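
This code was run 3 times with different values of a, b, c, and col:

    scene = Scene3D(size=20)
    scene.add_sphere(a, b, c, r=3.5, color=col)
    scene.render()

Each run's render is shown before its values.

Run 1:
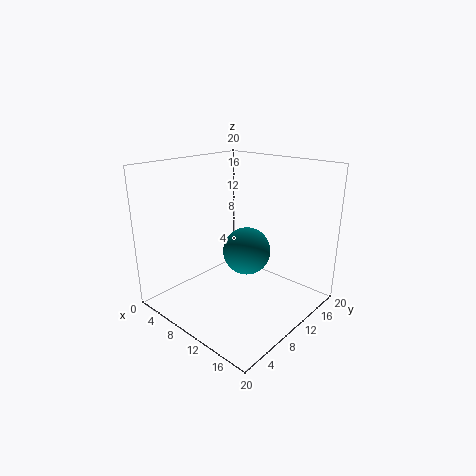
a = 9.5
b = 12.5
c = 7
col = 'teal'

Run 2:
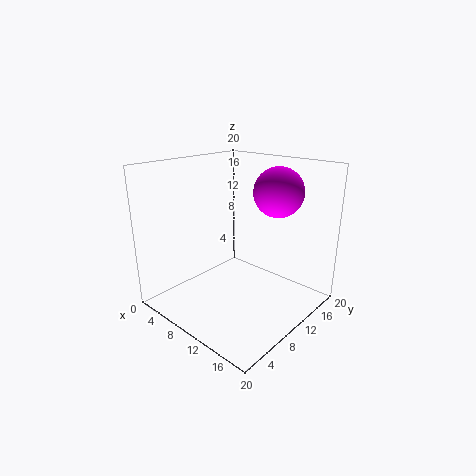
a = 13
b = 15
c = 16
col = 'magenta'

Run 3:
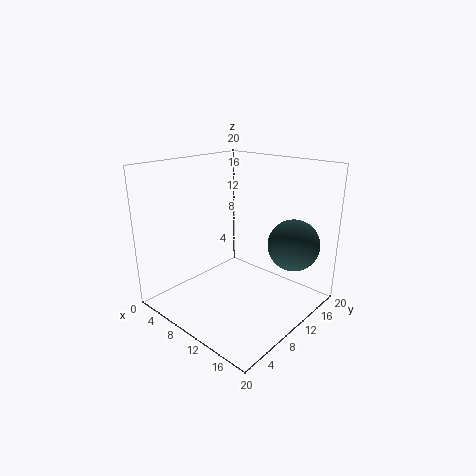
a = 16.5
b = 14
c = 9.5
col = 'darkslategray'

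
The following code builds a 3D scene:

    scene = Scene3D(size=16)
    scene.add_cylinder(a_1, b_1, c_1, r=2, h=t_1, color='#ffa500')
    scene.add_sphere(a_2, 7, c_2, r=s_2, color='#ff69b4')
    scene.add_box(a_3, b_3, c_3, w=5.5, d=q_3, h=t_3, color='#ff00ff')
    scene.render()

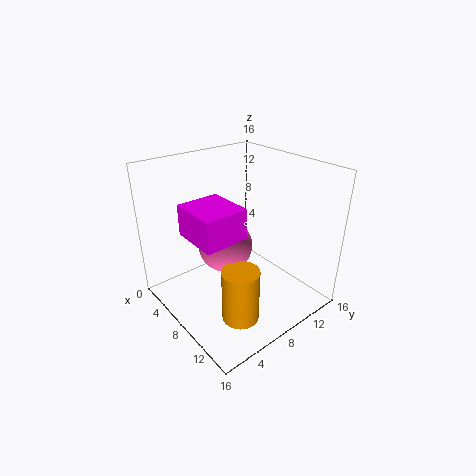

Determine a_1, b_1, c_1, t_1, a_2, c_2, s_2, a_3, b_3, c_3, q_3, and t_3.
a_1 = 11.5, b_1 = 5.5, c_1 = 0.5, t_1 = 6, a_2 = 7, c_2 = 7, s_2 = 3, a_3 = 4, b_3 = 3, c_3 = 8.5, q_3 = 5, t_3 = 3.5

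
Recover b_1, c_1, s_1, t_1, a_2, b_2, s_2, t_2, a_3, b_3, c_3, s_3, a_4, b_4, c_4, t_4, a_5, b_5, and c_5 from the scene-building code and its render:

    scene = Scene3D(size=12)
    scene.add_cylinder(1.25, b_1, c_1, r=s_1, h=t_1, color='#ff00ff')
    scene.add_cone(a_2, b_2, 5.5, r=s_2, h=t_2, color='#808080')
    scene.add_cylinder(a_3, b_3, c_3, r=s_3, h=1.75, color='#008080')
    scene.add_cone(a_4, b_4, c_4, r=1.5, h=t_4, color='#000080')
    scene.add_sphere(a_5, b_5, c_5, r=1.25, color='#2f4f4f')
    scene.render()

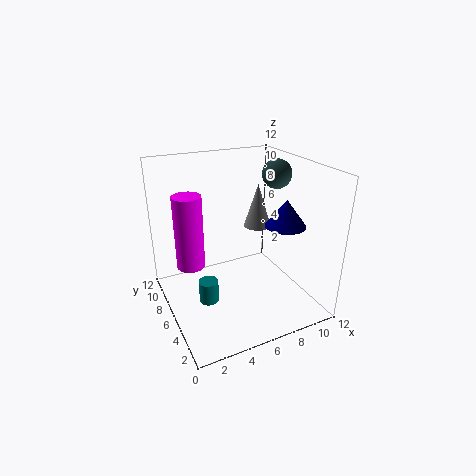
b_1 = 4; c_1 = 5.75; s_1 = 1; t_1 = 5.25; a_2 = 9.25; b_2 = 8.5; s_2 = 1.25; t_2 = 4; a_3 = 2.5; b_3 = 4; c_3 = 2.25; s_3 = 0.75; a_4 = 8; b_4 = 2.25; c_4 = 8.25; t_4 = 2; a_5 = 10; b_5 = 6.75; c_5 = 10.75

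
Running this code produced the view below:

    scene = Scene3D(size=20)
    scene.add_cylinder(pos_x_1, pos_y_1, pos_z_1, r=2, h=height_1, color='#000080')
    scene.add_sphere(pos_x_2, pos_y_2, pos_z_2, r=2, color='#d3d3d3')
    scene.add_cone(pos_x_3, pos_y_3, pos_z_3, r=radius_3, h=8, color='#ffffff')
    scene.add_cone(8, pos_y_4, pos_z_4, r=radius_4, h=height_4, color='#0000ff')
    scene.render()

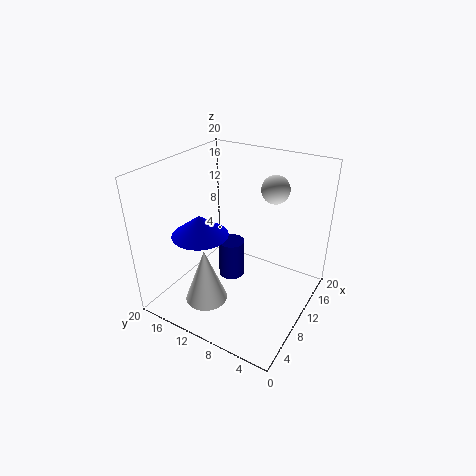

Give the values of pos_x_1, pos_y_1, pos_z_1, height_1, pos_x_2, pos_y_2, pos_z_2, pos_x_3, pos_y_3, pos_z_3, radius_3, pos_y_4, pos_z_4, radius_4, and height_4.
pos_x_1 = 13, pos_y_1 = 13, pos_z_1 = 1, height_1 = 6, pos_x_2 = 15, pos_y_2 = 7, pos_z_2 = 16, pos_x_3 = 6, pos_y_3 = 13, pos_z_3 = 1, radius_3 = 3, pos_y_4 = 15, pos_z_4 = 10, radius_4 = 4, height_4 = 3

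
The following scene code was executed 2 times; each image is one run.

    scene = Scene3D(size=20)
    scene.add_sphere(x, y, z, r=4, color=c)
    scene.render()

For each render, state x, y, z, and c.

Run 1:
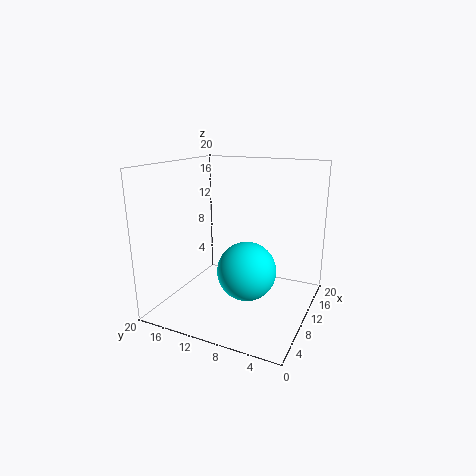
x = 8.5, y = 8, z = 6, c = 'cyan'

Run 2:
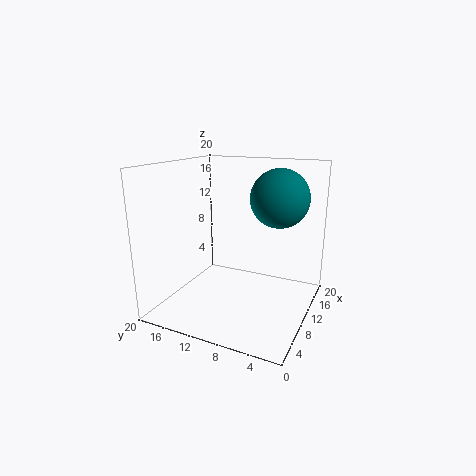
x = 12.5, y = 5, z = 15.5, c = 'teal'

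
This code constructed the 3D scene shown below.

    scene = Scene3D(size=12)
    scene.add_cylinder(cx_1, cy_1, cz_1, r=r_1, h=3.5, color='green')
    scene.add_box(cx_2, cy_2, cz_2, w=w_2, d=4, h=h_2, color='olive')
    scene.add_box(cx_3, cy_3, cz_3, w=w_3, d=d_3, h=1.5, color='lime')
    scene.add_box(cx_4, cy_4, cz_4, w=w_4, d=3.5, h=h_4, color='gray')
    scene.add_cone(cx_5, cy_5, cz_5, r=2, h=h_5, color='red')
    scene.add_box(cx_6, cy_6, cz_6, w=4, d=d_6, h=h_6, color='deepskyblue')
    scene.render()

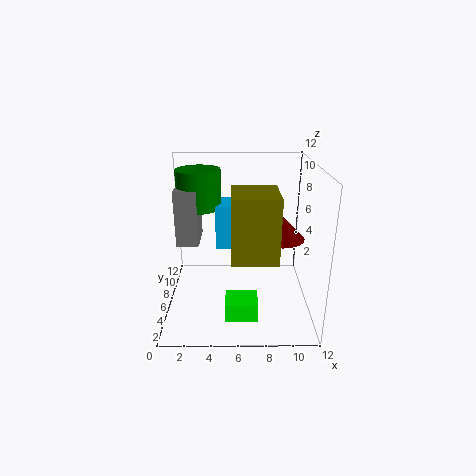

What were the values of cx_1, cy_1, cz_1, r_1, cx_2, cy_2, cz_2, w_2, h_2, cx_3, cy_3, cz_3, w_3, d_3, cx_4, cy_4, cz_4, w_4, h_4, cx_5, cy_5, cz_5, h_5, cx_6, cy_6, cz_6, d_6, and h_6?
cx_1 = 2.5
cy_1 = 9.5
cz_1 = 7.5
r_1 = 2
cx_2 = 5.5
cy_2 = 2
cz_2 = 5.5
w_2 = 3.5
h_2 = 5
cx_3 = 5
cy_3 = 1.5
cz_3 = 1
w_3 = 2.5
d_3 = 2
cx_4 = 0.5
cy_4 = 7.5
cz_4 = 4.5
w_4 = 2
h_4 = 5
cx_5 = 9.5
cy_5 = 6
cz_5 = 6
h_5 = 2
cx_6 = 4
cy_6 = 8
cz_6 = 4
d_6 = 3
h_6 = 4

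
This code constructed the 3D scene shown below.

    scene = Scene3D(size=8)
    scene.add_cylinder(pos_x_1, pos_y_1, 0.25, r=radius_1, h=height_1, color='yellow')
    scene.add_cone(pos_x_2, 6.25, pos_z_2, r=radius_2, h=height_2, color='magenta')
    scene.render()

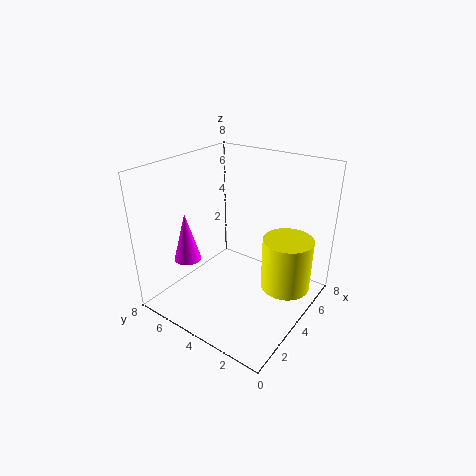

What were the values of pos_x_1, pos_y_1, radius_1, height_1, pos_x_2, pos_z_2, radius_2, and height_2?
pos_x_1 = 6.25; pos_y_1 = 2; radius_1 = 1.5; height_1 = 3.25; pos_x_2 = 2.25; pos_z_2 = 2.75; radius_2 = 0.75; height_2 = 2.75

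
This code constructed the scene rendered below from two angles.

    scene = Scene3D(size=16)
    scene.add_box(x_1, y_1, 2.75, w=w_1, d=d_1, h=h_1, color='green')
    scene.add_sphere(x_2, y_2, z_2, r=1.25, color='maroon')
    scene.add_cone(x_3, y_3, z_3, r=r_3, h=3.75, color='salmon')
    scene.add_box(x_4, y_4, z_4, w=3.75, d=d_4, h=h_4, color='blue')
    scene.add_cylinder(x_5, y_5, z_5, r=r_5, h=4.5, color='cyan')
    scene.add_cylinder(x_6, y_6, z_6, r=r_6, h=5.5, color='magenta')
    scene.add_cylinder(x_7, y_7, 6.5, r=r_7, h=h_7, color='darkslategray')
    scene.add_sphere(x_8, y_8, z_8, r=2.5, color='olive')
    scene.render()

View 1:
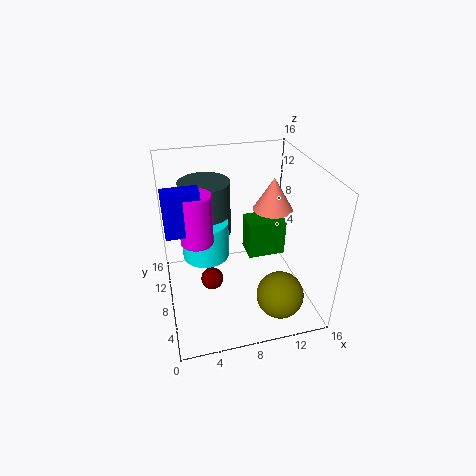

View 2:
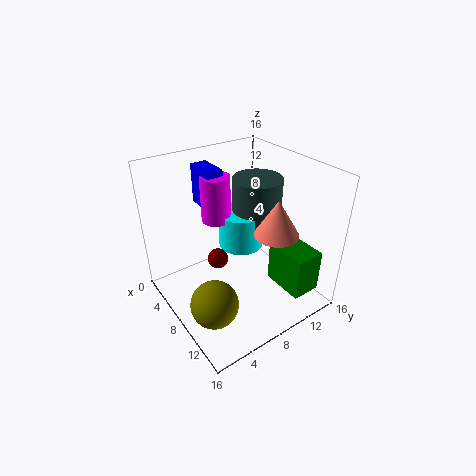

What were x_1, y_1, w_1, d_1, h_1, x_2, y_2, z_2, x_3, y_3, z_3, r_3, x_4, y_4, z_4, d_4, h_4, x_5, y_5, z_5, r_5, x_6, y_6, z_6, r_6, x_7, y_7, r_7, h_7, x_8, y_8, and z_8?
x_1 = 10.25; y_1 = 10.75; w_1 = 4.75; d_1 = 3.25; h_1 = 4.75; x_2 = 4.75; y_2 = 7.25; z_2 = 3.5; x_3 = 12.5; y_3 = 9.5; z_3 = 10.25; r_3 = 2.25; x_4 = 0.25; y_4 = 6.75; z_4 = 9.75; d_4 = 2; h_4 = 4.75; x_5 = 4.75; y_5 = 10.75; z_5 = 4.5; r_5 = 2.75; x_6 = 3.5; y_6 = 8; z_6 = 8.25; r_6 = 1.75; x_7 = 5.25; y_7 = 12.75; r_7 = 3; h_7 = 6.5; x_8 = 11.25; y_8 = 2.75; z_8 = 3.5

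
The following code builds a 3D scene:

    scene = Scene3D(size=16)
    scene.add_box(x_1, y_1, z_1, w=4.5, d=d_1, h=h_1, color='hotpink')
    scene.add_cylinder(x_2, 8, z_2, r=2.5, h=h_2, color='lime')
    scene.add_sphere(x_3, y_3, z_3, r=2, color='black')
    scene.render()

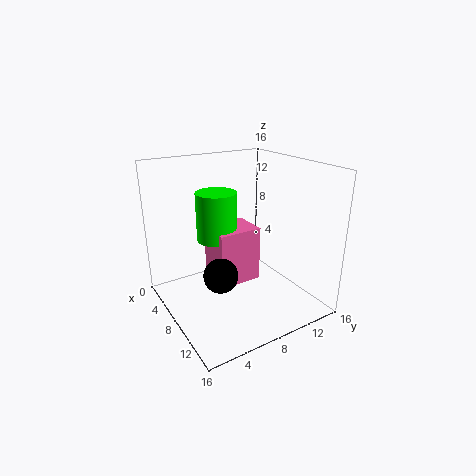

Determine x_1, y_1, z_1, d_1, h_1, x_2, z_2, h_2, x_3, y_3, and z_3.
x_1 = 1.5
y_1 = 7
z_1 = 0.5
d_1 = 5.5
h_1 = 7
x_2 = 3
z_2 = 6
h_2 = 6
x_3 = 7.5
y_3 = 6
z_3 = 3.5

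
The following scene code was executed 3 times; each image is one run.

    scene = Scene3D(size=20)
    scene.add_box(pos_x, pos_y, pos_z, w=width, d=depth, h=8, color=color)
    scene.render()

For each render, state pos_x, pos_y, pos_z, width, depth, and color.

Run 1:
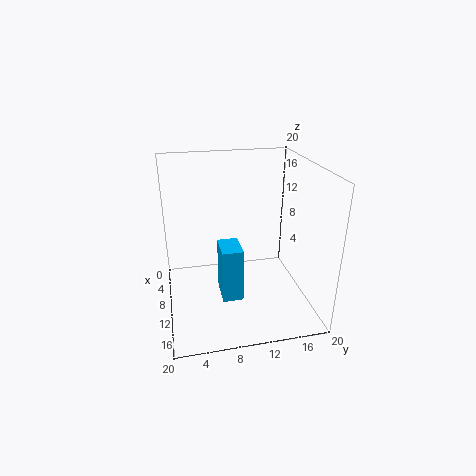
pos_x = 7
pos_y = 7.5
pos_z = 0.5
width = 4.5
depth = 3
color = 'deepskyblue'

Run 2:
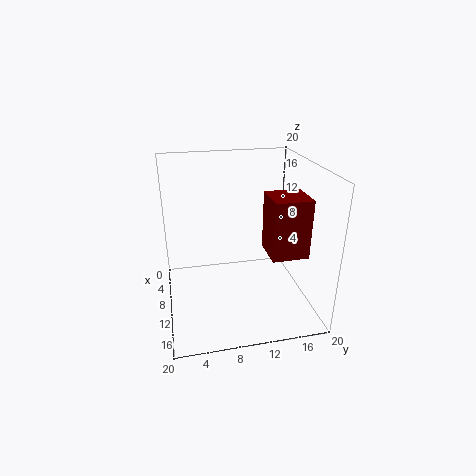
pos_x = 10
pos_y = 13.5
pos_z = 8.5
width = 5
depth = 5
color = 'maroon'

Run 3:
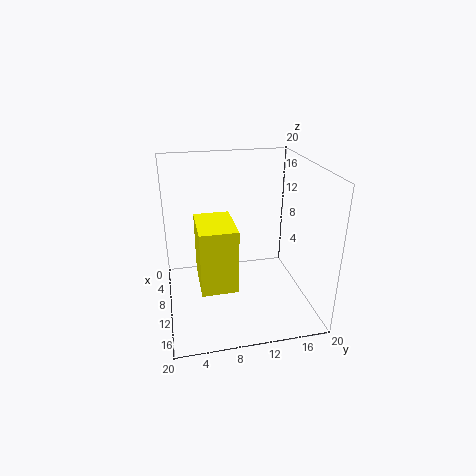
pos_x = 11
pos_y = 4
pos_z = 6.5
width = 6.5
depth = 4.5
color = 'yellow'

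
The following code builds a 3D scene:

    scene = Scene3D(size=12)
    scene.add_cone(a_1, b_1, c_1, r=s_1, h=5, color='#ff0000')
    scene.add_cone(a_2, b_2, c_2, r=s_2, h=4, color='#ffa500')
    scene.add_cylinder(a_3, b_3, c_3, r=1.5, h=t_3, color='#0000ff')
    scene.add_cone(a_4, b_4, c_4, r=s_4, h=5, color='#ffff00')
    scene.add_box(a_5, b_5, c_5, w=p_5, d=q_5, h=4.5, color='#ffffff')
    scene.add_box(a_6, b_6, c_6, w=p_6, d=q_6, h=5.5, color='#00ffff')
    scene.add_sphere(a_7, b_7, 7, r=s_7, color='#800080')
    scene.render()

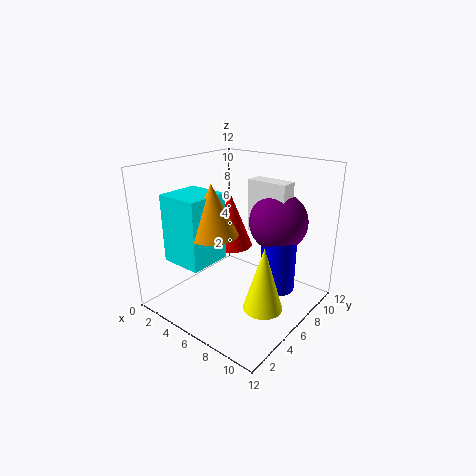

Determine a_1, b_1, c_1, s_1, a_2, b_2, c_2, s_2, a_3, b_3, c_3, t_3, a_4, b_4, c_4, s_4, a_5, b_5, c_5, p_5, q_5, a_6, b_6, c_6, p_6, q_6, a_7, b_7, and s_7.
a_1 = 3.5
b_1 = 8
c_1 = 4
s_1 = 2
a_2 = 5.5
b_2 = 3.5
c_2 = 7
s_2 = 2
a_3 = 8.5
b_3 = 8.5
c_3 = 1
t_3 = 5
a_4 = 10
b_4 = 4
c_4 = 2
s_4 = 1.5
a_5 = 5.5
b_5 = 8
c_5 = 6
p_5 = 3.5
q_5 = 1.5
a_6 = 2
b_6 = 1.5
c_6 = 4.5
p_6 = 3.5
q_6 = 3.5
a_7 = 8
b_7 = 9
s_7 = 2.5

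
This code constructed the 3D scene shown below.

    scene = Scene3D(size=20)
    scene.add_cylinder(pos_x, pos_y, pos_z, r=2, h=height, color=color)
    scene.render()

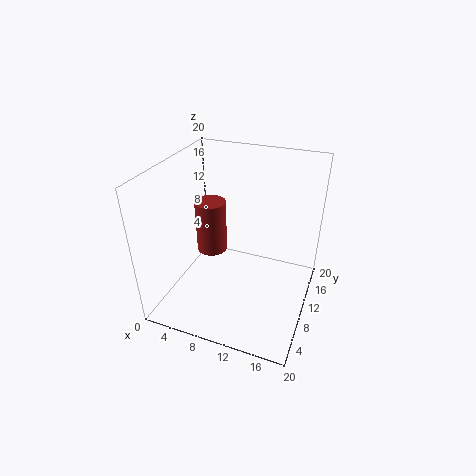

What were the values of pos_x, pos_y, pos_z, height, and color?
pos_x = 7, pos_y = 8, pos_z = 9, height = 7, color = 'brown'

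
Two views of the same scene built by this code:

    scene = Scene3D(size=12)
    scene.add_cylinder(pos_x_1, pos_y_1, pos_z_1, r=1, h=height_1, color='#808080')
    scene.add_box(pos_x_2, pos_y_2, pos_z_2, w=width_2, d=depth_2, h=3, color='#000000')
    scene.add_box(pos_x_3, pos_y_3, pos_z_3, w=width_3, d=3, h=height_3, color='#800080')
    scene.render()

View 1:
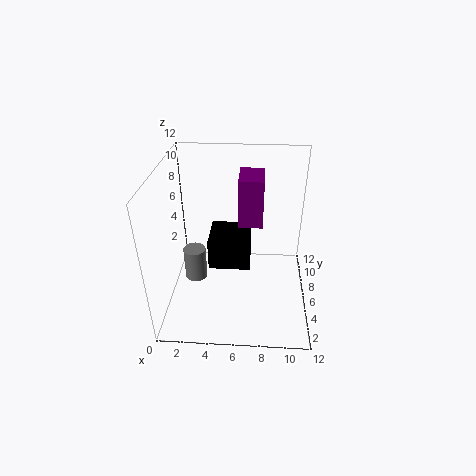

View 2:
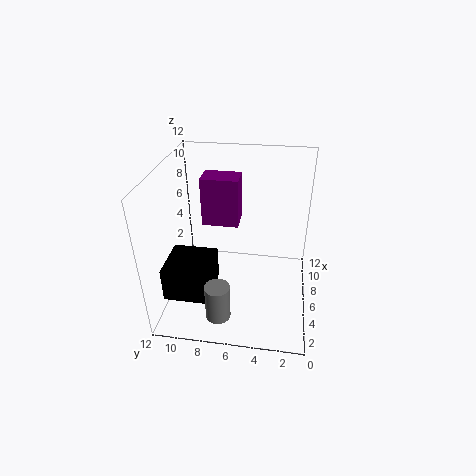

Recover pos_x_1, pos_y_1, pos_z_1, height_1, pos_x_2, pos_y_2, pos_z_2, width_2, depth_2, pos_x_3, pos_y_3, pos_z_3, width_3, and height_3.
pos_x_1 = 2
pos_y_1 = 7
pos_z_1 = 1
height_1 = 3
pos_x_2 = 3
pos_y_2 = 8
pos_z_2 = 1
width_2 = 4
depth_2 = 4
pos_x_3 = 6
pos_y_3 = 6
pos_z_3 = 7
width_3 = 2
height_3 = 4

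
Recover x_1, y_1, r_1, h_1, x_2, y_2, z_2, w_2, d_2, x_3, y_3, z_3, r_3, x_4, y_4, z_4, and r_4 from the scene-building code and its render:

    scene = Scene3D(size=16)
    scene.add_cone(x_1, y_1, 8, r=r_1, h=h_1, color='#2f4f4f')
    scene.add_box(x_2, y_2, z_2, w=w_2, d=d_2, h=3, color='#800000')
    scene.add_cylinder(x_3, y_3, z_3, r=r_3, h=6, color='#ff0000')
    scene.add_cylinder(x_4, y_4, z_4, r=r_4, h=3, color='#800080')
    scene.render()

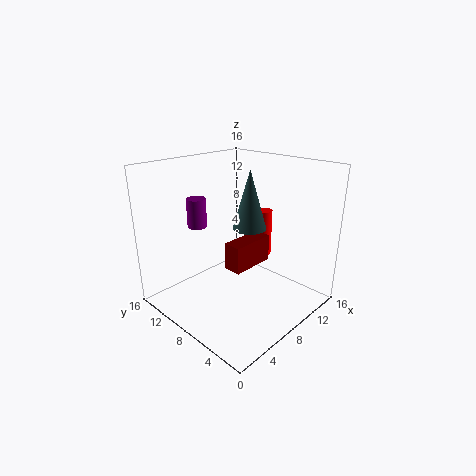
x_1 = 11
y_1 = 9
r_1 = 2
h_1 = 7
x_2 = 6
y_2 = 6
z_2 = 5
w_2 = 5
d_2 = 2
x_3 = 15
y_3 = 10
z_3 = 3
r_3 = 1
x_4 = 4
y_4 = 10
z_4 = 10
r_4 = 1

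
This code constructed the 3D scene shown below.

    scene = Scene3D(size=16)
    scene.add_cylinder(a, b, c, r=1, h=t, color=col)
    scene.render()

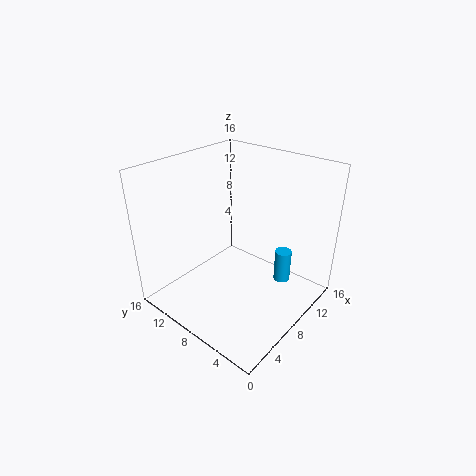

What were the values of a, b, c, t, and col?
a = 13, b = 5, c = 1, t = 4, col = 'deepskyblue'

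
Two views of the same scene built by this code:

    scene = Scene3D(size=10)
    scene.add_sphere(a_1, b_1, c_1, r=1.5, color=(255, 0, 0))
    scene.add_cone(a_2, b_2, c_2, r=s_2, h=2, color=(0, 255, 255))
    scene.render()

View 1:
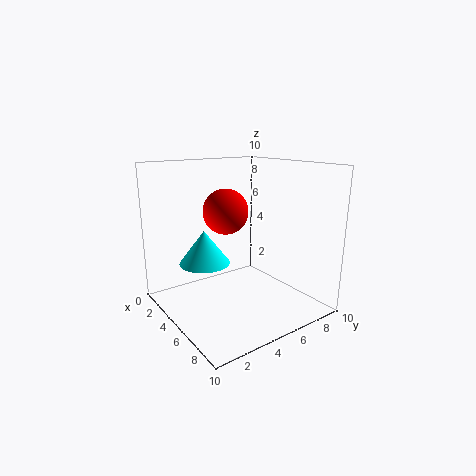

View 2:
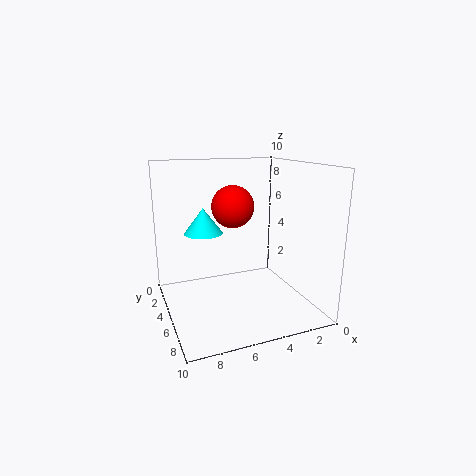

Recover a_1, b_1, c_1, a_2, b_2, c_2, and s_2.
a_1 = 5, b_1 = 4, c_1 = 7, a_2 = 6.5, b_2 = 1.5, c_2 = 4.5, s_2 = 1.5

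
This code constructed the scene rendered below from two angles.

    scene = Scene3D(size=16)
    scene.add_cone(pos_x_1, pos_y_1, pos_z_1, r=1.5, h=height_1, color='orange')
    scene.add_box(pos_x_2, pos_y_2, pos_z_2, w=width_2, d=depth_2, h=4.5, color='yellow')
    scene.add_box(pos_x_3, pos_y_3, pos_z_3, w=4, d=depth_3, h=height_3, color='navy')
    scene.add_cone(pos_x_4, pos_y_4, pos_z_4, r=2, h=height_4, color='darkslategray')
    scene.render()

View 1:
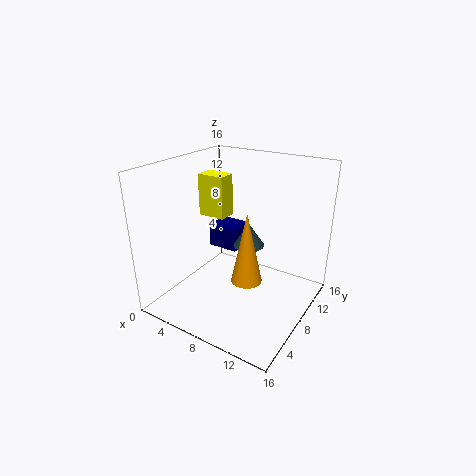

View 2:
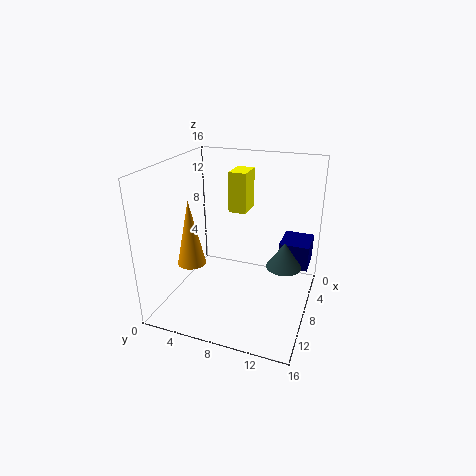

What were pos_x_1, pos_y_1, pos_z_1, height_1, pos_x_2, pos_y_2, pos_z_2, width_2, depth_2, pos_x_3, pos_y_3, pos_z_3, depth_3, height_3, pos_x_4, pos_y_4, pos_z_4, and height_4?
pos_x_1 = 11.5, pos_y_1 = 4, pos_z_1 = 6, height_1 = 7, pos_x_2 = 4, pos_y_2 = 6.5, pos_z_2 = 10.5, width_2 = 3, depth_2 = 2, pos_x_3 = 1, pos_y_3 = 12, pos_z_3 = 3.5, depth_3 = 3.5, height_3 = 3, pos_x_4 = 6.5, pos_y_4 = 13, pos_z_4 = 4.5, height_4 = 3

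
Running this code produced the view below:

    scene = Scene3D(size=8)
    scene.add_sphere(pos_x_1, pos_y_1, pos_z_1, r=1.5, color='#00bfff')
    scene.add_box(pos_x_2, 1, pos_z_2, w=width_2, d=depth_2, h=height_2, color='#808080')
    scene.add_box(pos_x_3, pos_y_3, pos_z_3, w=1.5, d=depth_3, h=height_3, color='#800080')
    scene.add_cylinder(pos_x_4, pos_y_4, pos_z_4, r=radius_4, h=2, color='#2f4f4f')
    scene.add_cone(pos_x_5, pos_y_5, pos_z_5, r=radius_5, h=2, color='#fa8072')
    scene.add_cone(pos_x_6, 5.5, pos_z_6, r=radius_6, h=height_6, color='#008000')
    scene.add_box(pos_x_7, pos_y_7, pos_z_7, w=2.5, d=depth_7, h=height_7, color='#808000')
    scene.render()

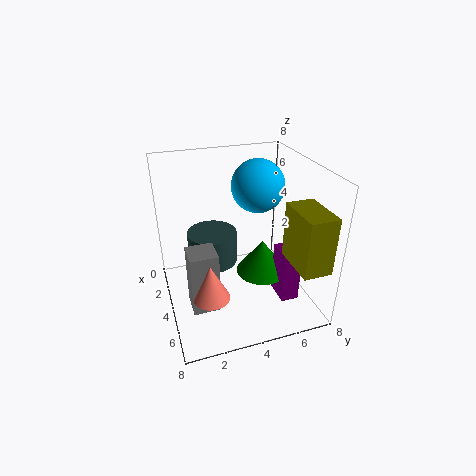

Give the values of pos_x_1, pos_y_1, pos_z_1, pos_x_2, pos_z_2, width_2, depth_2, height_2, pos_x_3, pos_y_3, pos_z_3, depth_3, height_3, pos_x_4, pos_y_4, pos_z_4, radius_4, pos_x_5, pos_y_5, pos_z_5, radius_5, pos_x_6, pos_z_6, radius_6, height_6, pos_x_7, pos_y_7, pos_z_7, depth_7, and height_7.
pos_x_1 = 3, pos_y_1 = 5.5, pos_z_1 = 6.5, pos_x_2 = 4, pos_z_2 = 0.5, width_2 = 1.5, depth_2 = 1.5, height_2 = 3.5, pos_x_3 = 4.5, pos_y_3 = 6, pos_z_3 = 0.5, depth_3 = 1, height_3 = 3, pos_x_4 = 2, pos_y_4 = 3, pos_z_4 = 1.5, radius_4 = 1.5, pos_x_5 = 5.5, pos_y_5 = 2, pos_z_5 = 1.5, radius_5 = 1, pos_x_6 = 4, pos_z_6 = 1.5, radius_6 = 1.5, height_6 = 2, pos_x_7 = 5.5, pos_y_7 = 6, pos_z_7 = 3.5, depth_7 = 1.5, height_7 = 3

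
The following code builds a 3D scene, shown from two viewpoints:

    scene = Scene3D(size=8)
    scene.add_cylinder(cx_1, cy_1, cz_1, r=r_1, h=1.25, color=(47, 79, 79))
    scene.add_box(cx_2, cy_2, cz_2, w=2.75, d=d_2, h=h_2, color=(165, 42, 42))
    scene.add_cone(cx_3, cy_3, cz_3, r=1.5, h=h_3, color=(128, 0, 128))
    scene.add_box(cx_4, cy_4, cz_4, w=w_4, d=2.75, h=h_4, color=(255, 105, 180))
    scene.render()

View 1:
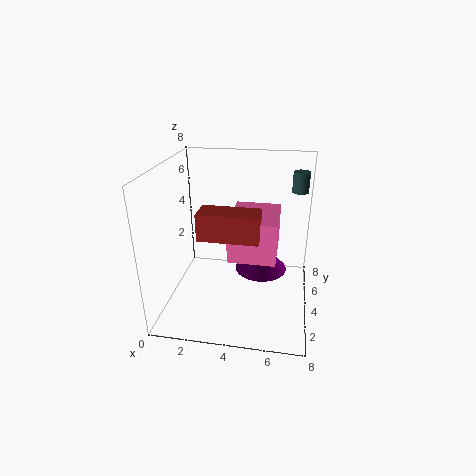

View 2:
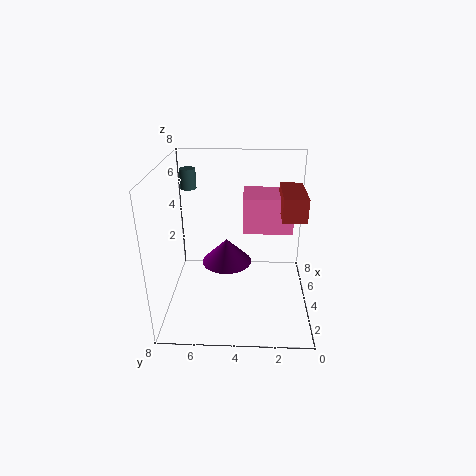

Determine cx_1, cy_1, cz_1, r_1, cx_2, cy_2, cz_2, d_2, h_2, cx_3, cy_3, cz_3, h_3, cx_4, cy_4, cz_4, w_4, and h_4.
cx_1 = 7.25
cy_1 = 7.25
cz_1 = 5.75
r_1 = 0.5
cx_2 = 2.75
cy_2 = 0.5
cz_2 = 5.5
d_2 = 1.25
h_2 = 1.25
cx_3 = 5.25
cy_3 = 4.75
cz_3 = 1.75
h_3 = 1.5
cx_4 = 4
cy_4 = 1
cz_4 = 4.25
w_4 = 2.25
h_4 = 2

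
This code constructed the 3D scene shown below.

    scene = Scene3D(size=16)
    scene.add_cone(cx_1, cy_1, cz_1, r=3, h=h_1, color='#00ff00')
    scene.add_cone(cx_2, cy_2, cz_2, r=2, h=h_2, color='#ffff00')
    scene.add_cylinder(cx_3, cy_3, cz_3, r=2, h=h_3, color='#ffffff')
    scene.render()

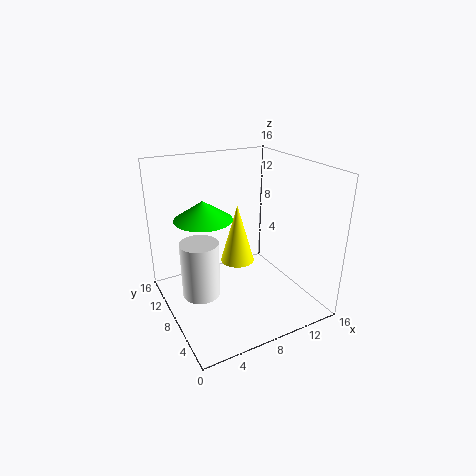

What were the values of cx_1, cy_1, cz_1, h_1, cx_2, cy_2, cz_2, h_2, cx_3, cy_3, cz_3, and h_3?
cx_1 = 4; cy_1 = 8; cz_1 = 11; h_1 = 2; cx_2 = 9; cy_2 = 10; cz_2 = 4; h_2 = 7; cx_3 = 3; cy_3 = 7; cz_3 = 3; h_3 = 6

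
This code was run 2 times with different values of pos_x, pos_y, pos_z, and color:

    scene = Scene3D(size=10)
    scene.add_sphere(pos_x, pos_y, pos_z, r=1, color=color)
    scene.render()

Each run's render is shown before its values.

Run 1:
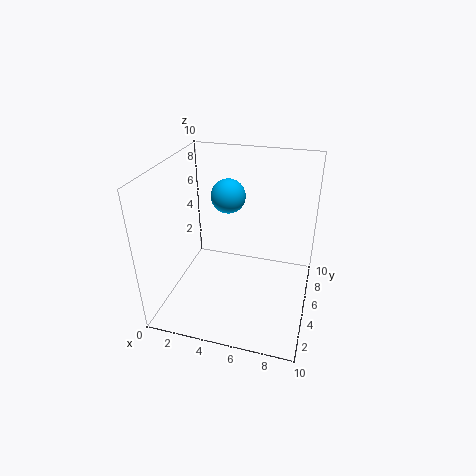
pos_x = 5; pos_y = 3; pos_z = 9; color = 'deepskyblue'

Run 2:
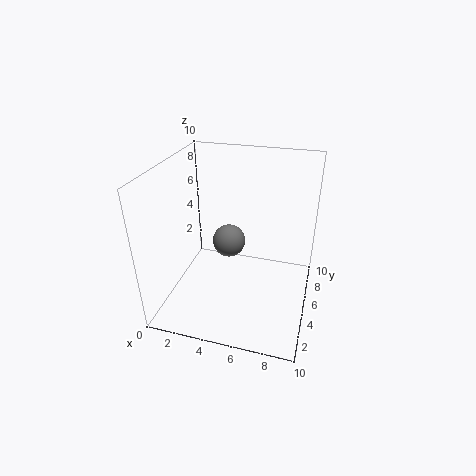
pos_x = 5; pos_y = 3; pos_z = 6; color = 'gray'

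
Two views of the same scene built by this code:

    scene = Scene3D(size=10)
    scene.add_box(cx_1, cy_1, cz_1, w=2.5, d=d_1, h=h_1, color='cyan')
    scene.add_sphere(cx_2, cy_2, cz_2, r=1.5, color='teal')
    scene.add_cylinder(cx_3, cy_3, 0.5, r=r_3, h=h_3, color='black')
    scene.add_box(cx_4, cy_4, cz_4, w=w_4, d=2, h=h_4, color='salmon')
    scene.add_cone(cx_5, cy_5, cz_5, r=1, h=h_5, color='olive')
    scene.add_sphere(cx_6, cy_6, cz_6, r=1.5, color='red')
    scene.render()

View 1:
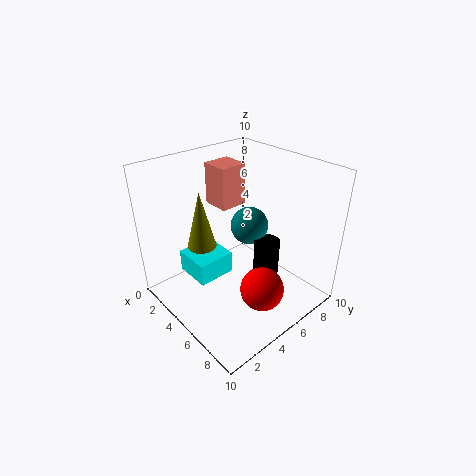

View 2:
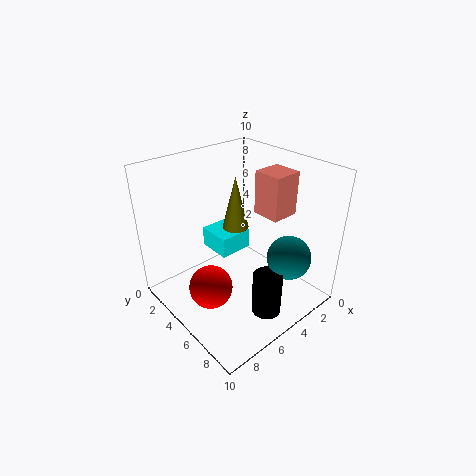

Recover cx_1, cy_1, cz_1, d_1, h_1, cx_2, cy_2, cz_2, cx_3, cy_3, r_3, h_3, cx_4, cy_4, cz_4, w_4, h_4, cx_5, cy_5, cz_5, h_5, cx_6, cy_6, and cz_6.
cx_1 = 3, cy_1 = 1.5, cz_1 = 3, d_1 = 2.5, h_1 = 1.5, cx_2 = 3, cy_2 = 8, cz_2 = 4, cx_3 = 5, cy_3 = 8, r_3 = 1, h_3 = 3, cx_4 = 1.5, cy_4 = 5, cz_4 = 6.5, w_4 = 2, h_4 = 3, cx_5 = 3.5, cy_5 = 3, cz_5 = 4.5, h_5 = 4, cx_6 = 7.5, cy_6 = 5, cz_6 = 2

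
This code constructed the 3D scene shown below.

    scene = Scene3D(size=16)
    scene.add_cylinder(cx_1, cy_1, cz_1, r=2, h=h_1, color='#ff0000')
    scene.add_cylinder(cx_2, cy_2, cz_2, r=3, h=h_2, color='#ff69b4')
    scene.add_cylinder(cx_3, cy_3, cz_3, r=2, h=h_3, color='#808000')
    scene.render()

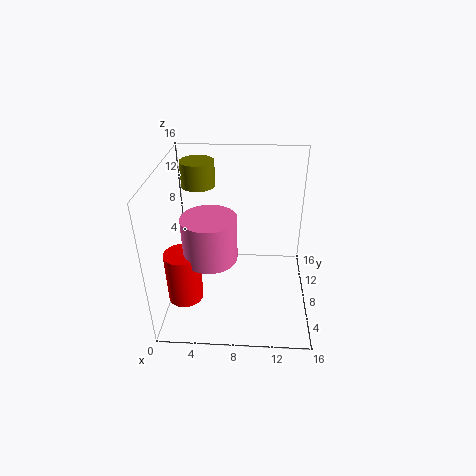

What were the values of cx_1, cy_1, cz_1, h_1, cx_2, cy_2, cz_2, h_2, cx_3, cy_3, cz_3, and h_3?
cx_1 = 2, cy_1 = 6, cz_1 = 1, h_1 = 6, cx_2 = 5, cy_2 = 7, cz_2 = 6, h_2 = 5, cx_3 = 3, cy_3 = 13, cz_3 = 12, h_3 = 3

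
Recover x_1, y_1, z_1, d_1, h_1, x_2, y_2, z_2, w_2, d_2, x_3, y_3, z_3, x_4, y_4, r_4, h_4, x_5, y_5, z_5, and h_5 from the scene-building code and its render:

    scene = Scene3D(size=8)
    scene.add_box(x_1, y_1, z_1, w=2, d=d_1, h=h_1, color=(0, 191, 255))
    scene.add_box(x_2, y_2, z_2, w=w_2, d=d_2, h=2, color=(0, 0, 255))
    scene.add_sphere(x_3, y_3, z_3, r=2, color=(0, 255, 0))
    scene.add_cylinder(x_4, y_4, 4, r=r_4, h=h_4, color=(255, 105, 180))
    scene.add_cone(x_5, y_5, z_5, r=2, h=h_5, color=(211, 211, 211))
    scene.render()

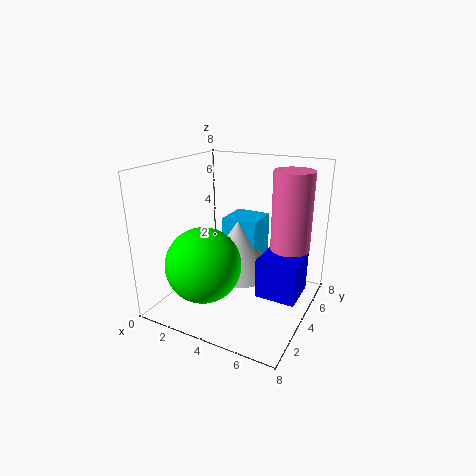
x_1 = 3, y_1 = 4, z_1 = 2, d_1 = 2, h_1 = 3, x_2 = 6, y_2 = 2, z_2 = 2, w_2 = 2, d_2 = 2, x_3 = 3, y_3 = 2, z_3 = 3, x_4 = 7, y_4 = 4, r_4 = 1, h_4 = 4, x_5 = 4, y_5 = 4, z_5 = 2, h_5 = 3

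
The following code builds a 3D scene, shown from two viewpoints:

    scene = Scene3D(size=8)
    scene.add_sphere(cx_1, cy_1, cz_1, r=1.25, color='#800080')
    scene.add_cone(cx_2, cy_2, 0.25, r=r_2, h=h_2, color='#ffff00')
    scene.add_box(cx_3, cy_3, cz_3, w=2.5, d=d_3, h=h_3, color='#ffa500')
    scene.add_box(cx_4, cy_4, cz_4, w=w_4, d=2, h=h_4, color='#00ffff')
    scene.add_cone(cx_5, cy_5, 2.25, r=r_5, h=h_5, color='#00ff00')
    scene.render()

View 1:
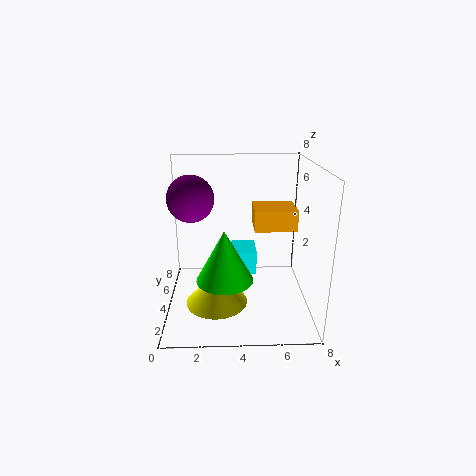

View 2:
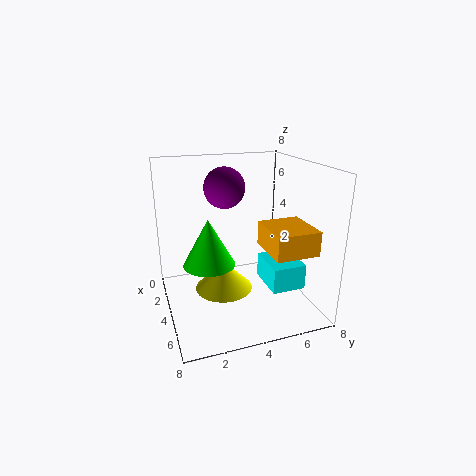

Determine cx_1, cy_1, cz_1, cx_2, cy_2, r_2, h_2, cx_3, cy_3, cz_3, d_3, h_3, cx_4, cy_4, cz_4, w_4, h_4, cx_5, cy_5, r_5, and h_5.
cx_1 = 1.5, cy_1 = 4, cz_1 = 6.25, cx_2 = 2.75, cy_2 = 3.5, r_2 = 1.75, h_2 = 1.75, cx_3 = 5, cy_3 = 4.75, cz_3 = 4, d_3 = 2.25, h_3 = 1.25, cx_4 = 2.75, cy_4 = 5.75, cz_4 = 0.75, w_4 = 2.5, h_4 = 1.5, cx_5 = 3.25, cy_5 = 2.5, r_5 = 1.5, h_5 = 2.75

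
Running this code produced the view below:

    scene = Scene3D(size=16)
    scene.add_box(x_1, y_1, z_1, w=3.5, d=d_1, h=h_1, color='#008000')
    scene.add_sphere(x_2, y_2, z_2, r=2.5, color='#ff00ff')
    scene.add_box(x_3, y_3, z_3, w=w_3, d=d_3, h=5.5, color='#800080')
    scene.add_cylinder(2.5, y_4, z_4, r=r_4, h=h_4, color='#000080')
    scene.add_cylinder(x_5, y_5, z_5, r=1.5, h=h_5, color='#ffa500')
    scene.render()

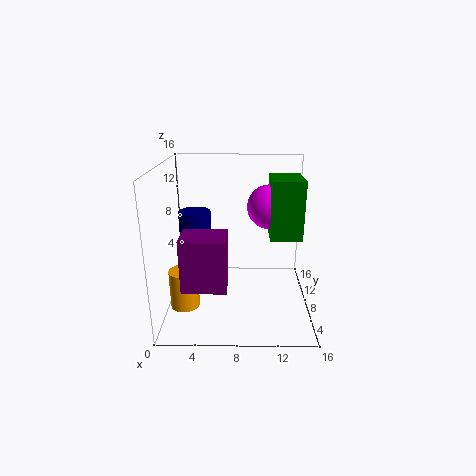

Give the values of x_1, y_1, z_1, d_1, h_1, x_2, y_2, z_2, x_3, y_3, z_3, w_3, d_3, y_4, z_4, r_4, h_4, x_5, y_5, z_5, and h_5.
x_1 = 11.5
y_1 = 7
z_1 = 8
d_1 = 4.5
h_1 = 6.5
x_2 = 11.5
y_2 = 10
z_2 = 11
x_3 = 2.5
y_3 = 2
z_3 = 4.5
w_3 = 4.5
d_3 = 3.5
y_4 = 13
z_4 = 2
r_4 = 2
h_4 = 7.5
x_5 = 2.5
y_5 = 4
z_5 = 2
h_5 = 4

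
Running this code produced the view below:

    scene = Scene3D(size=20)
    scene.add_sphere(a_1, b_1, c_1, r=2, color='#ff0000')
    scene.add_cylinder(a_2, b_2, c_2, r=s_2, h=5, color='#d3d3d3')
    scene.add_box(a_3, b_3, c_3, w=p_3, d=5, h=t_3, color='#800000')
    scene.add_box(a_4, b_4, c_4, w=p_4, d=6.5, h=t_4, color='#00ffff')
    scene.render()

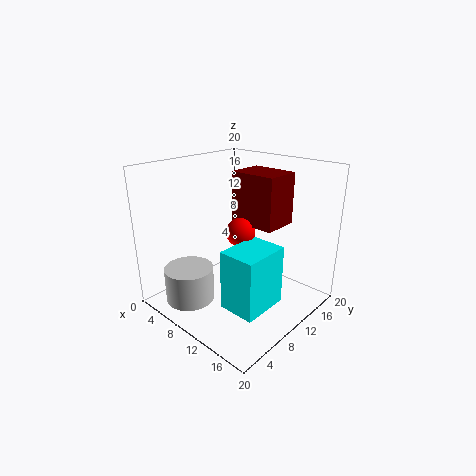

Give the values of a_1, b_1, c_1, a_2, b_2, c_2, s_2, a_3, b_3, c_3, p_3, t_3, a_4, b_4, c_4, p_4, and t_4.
a_1 = 10.5, b_1 = 10, c_1 = 11, a_2 = 5, b_2 = 5, c_2 = 0.5, s_2 = 3.5, a_3 = 8.5, b_3 = 10.5, c_3 = 12, p_3 = 6.5, t_3 = 7, a_4 = 12, b_4 = 4.5, c_4 = 2.5, p_4 = 5, t_4 = 8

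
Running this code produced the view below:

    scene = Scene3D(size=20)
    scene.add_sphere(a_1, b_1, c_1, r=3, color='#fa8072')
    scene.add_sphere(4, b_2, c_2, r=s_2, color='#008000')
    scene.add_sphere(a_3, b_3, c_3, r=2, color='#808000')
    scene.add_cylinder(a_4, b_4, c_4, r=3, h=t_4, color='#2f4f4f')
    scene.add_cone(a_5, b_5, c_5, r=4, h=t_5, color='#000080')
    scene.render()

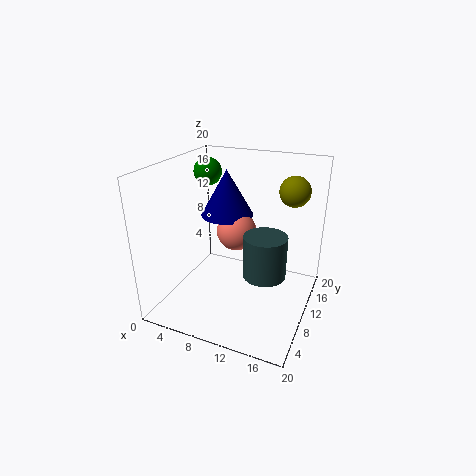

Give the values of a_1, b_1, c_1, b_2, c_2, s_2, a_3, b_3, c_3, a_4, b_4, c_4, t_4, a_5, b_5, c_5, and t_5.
a_1 = 8; b_1 = 14; c_1 = 9; b_2 = 13; c_2 = 18; s_2 = 2; a_3 = 17; b_3 = 12; c_3 = 17; a_4 = 14; b_4 = 10; c_4 = 5; t_4 = 6; a_5 = 6; b_5 = 15; c_5 = 11; t_5 = 7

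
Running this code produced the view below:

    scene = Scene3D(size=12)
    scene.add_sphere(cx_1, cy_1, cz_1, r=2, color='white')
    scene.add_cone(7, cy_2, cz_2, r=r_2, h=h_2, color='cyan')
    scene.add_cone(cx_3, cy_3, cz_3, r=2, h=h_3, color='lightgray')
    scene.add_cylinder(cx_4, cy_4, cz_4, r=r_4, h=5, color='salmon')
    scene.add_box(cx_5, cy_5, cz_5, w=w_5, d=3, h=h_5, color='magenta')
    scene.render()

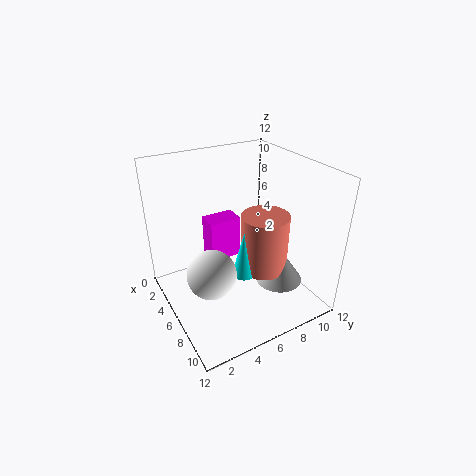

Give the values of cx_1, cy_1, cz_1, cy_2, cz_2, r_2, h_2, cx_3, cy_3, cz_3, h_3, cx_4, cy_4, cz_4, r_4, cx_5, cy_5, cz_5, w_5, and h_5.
cx_1 = 7
cy_1 = 3
cz_1 = 4
cy_2 = 6
cz_2 = 3
r_2 = 1
h_2 = 4
cx_3 = 8
cy_3 = 9
cz_3 = 2
h_3 = 3
cx_4 = 7
cy_4 = 8
cz_4 = 3
r_4 = 2
cx_5 = 1
cy_5 = 5
cz_5 = 2
w_5 = 2
h_5 = 4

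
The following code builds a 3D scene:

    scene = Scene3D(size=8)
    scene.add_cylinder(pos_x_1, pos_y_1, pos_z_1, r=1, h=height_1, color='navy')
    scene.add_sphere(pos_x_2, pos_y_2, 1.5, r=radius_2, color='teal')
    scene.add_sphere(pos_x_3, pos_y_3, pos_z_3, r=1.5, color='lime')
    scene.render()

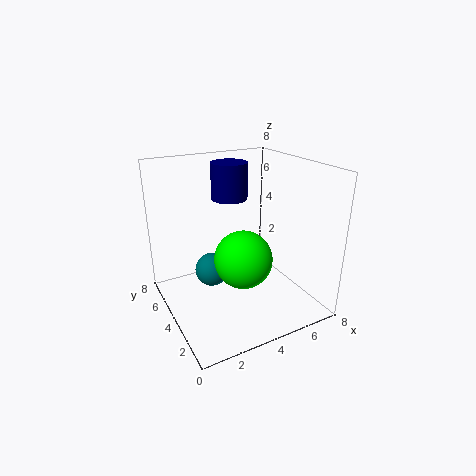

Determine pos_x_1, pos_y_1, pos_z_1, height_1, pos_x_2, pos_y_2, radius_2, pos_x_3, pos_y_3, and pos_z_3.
pos_x_1 = 4
pos_y_1 = 5
pos_z_1 = 6
height_1 = 2
pos_x_2 = 3
pos_y_2 = 5.5
radius_2 = 1
pos_x_3 = 3.5
pos_y_3 = 2.5
pos_z_3 = 3.5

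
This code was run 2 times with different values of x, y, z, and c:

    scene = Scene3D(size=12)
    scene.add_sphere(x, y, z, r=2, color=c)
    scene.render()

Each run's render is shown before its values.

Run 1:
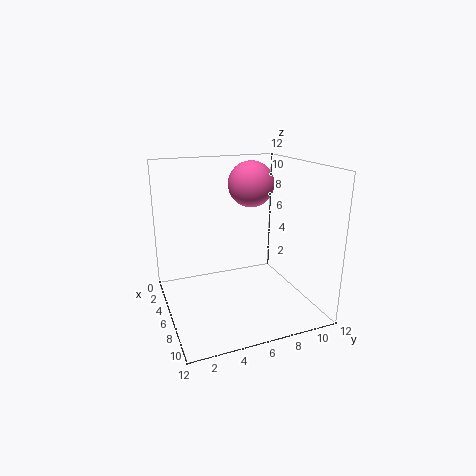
x = 4; y = 8; z = 10; c = 'hotpink'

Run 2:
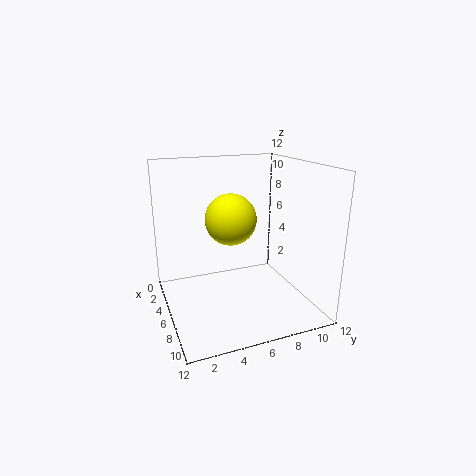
x = 7; y = 5; z = 8; c = 'yellow'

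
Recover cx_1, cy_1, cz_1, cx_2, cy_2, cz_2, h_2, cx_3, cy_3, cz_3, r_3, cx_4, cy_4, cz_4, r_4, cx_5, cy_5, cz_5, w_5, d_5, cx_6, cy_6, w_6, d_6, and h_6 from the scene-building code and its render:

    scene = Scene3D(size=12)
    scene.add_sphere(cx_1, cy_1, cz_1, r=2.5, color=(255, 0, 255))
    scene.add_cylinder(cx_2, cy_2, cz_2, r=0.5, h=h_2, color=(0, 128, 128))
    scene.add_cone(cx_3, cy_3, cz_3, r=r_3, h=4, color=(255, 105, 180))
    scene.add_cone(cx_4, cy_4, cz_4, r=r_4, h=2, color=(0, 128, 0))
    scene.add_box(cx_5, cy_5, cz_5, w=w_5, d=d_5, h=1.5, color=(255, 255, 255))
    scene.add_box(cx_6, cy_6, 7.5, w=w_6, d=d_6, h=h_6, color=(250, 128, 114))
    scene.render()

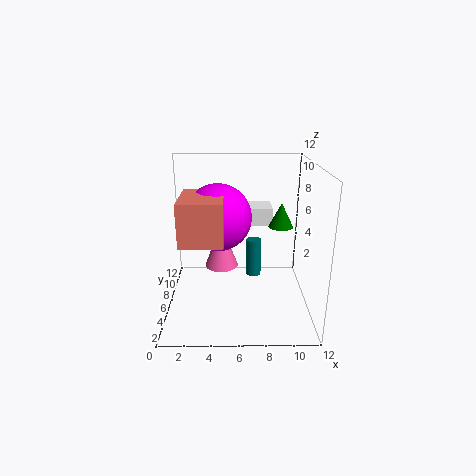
cx_1 = 4.5, cy_1 = 4, cz_1 = 8.5, cx_2 = 7, cy_2 = 1, cz_2 = 5.5, h_2 = 2.5, cx_3 = 4.5, cy_3 = 8, cz_3 = 2.5, r_3 = 1.5, cx_4 = 9.5, cy_4 = 6, cz_4 = 7, r_4 = 1, cx_5 = 5.5, cy_5 = 7.5, cz_5 = 6.5, w_5 = 3.5, d_5 = 2.5, cx_6 = 2, cy_6 = 0.5, w_6 = 3, d_6 = 4, h_6 = 3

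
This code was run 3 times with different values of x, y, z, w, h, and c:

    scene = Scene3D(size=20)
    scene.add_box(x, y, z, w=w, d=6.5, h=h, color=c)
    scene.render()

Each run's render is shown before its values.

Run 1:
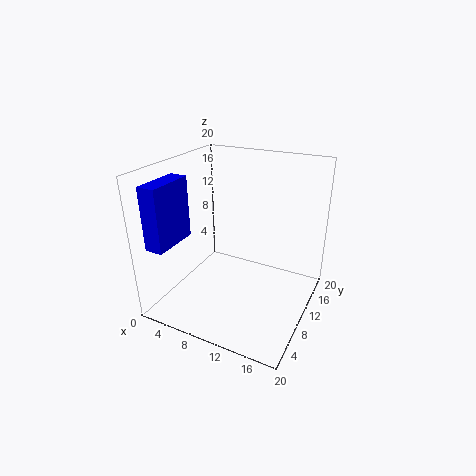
x = 1, y = 1.5, z = 10, w = 2.5, h = 8.5, c = 'blue'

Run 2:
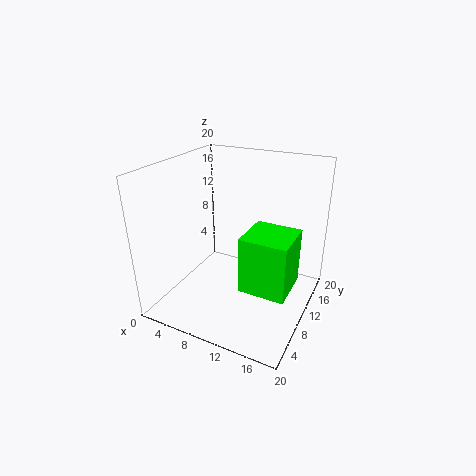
x = 11.5, y = 7, z = 3.5, w = 6.5, h = 8, c = 'lime'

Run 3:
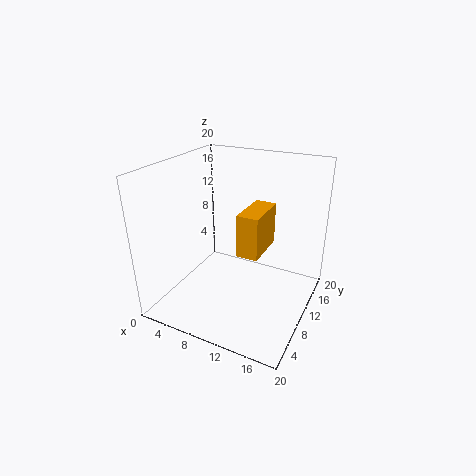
x = 10.5, y = 8.5, z = 8, w = 3, h = 6, c = 'orange'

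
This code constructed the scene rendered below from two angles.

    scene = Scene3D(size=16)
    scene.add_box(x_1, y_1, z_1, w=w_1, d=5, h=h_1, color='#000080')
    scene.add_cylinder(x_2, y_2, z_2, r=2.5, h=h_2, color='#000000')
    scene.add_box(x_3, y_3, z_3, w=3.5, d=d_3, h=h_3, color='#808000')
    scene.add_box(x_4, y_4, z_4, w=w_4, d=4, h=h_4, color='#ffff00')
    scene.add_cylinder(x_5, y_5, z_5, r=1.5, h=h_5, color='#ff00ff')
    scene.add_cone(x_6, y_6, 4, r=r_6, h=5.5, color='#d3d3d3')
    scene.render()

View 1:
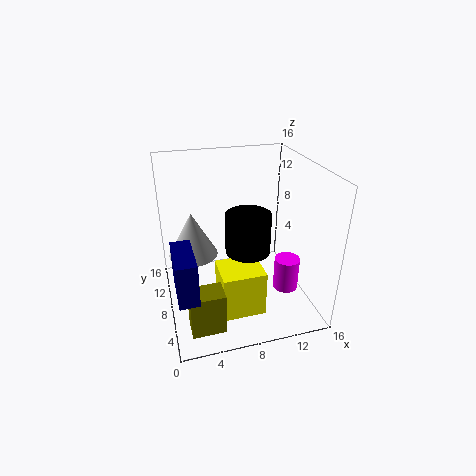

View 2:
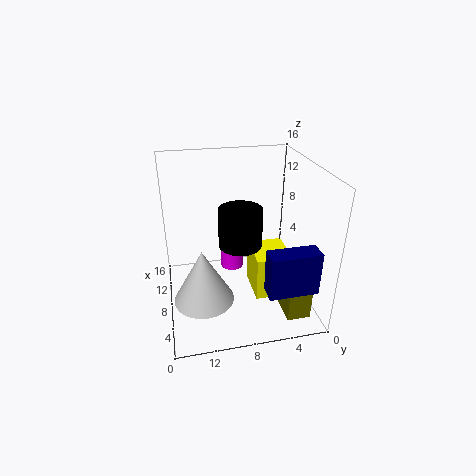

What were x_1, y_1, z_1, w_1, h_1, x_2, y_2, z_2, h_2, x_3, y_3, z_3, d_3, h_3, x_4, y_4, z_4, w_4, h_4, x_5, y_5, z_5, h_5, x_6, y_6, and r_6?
x_1 = 0.5, y_1 = 1.5, z_1 = 5, w_1 = 2, h_1 = 4.5, x_2 = 9, y_2 = 7.5, z_2 = 6.5, h_2 = 4.5, x_3 = 1.5, y_3 = 1.5, z_3 = 1, d_3 = 2.5, h_3 = 4.5, x_4 = 5, y_4 = 2.5, z_4 = 1.5, w_4 = 4.5, h_4 = 5, x_5 = 14, y_5 = 7.5, z_5 = 0.5, h_5 = 4, x_6 = 3.5, y_6 = 12.5, r_6 = 3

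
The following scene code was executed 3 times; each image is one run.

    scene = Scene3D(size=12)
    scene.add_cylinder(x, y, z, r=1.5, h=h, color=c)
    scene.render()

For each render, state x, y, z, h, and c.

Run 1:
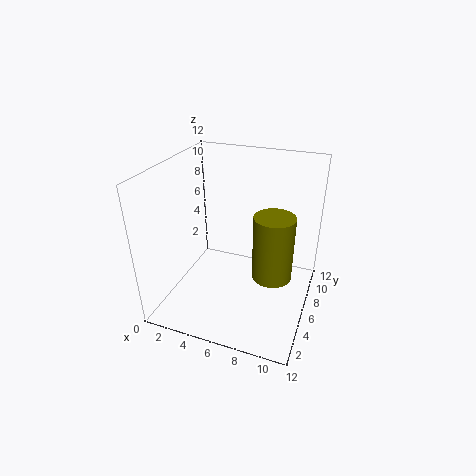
x = 9.5; y = 4; z = 4.5; h = 5; c = 'olive'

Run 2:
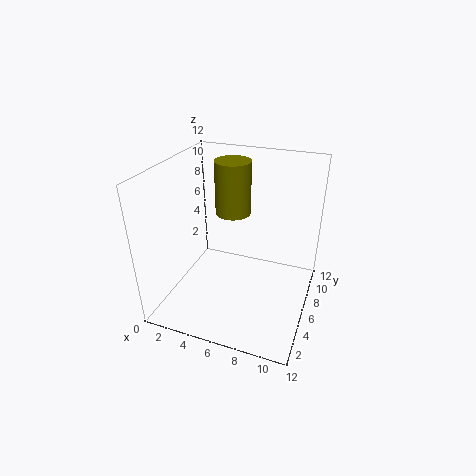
x = 5; y = 7.5; z = 7.5; h = 4.5; c = 'olive'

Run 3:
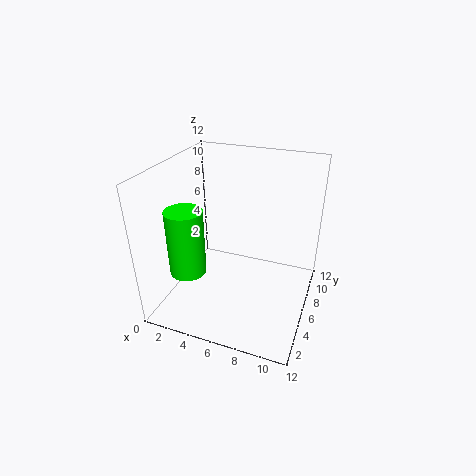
x = 2.5; y = 3.5; z = 3.5; h = 5.5; c = 'lime'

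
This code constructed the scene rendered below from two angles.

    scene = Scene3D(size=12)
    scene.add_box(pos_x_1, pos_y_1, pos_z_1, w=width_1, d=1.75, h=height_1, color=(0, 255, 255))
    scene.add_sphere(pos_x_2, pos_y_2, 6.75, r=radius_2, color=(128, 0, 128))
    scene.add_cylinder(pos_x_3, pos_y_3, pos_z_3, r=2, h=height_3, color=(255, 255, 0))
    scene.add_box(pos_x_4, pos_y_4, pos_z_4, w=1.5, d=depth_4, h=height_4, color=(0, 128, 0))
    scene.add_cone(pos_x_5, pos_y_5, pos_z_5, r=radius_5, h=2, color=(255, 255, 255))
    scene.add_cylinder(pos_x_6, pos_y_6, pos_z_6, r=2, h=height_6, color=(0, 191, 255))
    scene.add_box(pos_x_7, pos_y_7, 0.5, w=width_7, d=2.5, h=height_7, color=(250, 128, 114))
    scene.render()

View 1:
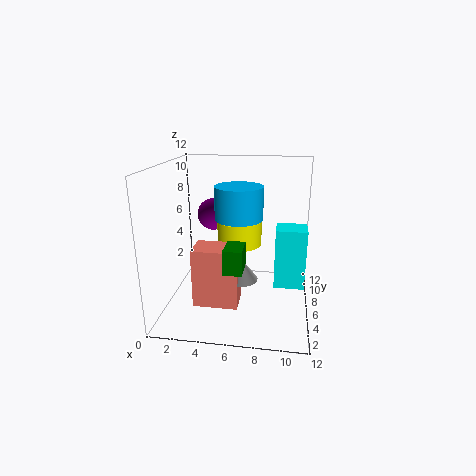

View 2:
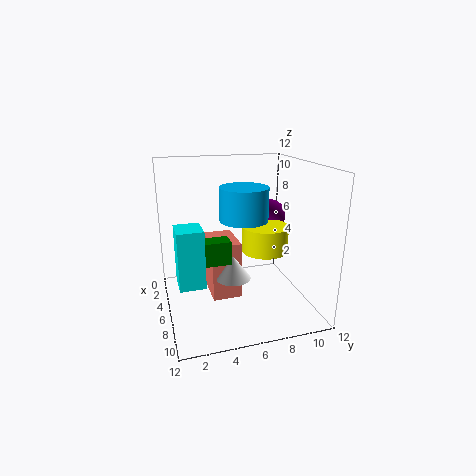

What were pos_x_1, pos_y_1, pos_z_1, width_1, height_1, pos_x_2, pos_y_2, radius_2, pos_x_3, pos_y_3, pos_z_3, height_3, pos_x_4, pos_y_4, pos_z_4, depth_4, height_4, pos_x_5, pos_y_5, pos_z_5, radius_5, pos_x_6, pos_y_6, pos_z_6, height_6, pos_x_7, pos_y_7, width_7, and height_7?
pos_x_1 = 9.25
pos_y_1 = 0.5
pos_z_1 = 4.75
width_1 = 2
height_1 = 4
pos_x_2 = 3
pos_y_2 = 10
radius_2 = 1.5
pos_x_3 = 5.75
pos_y_3 = 8.5
pos_z_3 = 4.5
height_3 = 2.25
pos_x_4 = 5.25
pos_y_4 = 3
pos_z_4 = 4
depth_4 = 2.25
height_4 = 2
pos_x_5 = 6.25
pos_y_5 = 5.5
pos_z_5 = 2.5
radius_5 = 1.5
pos_x_6 = 6
pos_y_6 = 6.5
pos_z_6 = 7.5
height_6 = 2.75
pos_x_7 = 2.5
pos_y_7 = 3.75
width_7 = 3.75
height_7 = 5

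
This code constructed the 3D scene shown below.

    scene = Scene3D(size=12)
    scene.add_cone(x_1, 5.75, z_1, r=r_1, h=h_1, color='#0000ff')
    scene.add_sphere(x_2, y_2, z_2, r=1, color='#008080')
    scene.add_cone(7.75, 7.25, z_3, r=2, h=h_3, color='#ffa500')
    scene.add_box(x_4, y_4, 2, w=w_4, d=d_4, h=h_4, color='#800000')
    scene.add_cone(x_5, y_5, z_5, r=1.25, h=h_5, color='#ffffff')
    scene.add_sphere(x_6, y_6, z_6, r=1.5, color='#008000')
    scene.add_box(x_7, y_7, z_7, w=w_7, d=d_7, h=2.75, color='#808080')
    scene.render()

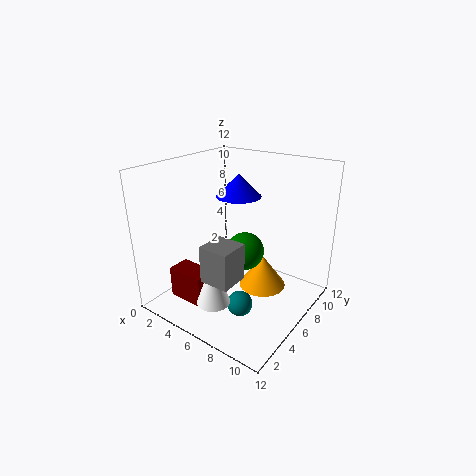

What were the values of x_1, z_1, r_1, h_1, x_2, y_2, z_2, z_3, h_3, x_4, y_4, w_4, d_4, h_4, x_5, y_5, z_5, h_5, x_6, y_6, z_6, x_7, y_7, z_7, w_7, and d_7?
x_1 = 6.25, z_1 = 9.75, r_1 = 1.75, h_1 = 1.75, x_2 = 8, y_2 = 3.5, z_2 = 1.75, z_3 = 1.5, h_3 = 2.75, x_4 = 3, y_4 = 1, w_4 = 3, d_4 = 1.75, h_4 = 2.5, x_5 = 7, y_5 = 1.5, z_5 = 2.75, h_5 = 3.5, x_6 = 7.25, y_6 = 5.25, z_6 = 5.5, x_7 = 6.5, y_7 = 0.75, z_7 = 4.75, w_7 = 2.25, d_7 = 2.25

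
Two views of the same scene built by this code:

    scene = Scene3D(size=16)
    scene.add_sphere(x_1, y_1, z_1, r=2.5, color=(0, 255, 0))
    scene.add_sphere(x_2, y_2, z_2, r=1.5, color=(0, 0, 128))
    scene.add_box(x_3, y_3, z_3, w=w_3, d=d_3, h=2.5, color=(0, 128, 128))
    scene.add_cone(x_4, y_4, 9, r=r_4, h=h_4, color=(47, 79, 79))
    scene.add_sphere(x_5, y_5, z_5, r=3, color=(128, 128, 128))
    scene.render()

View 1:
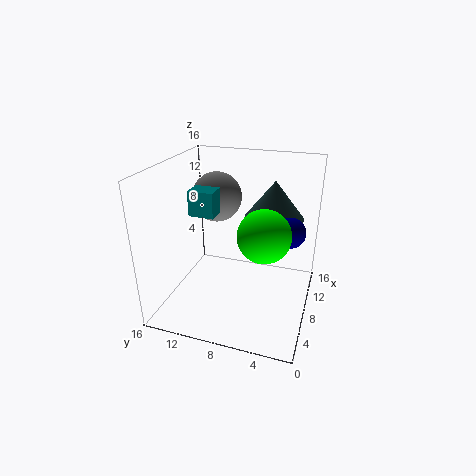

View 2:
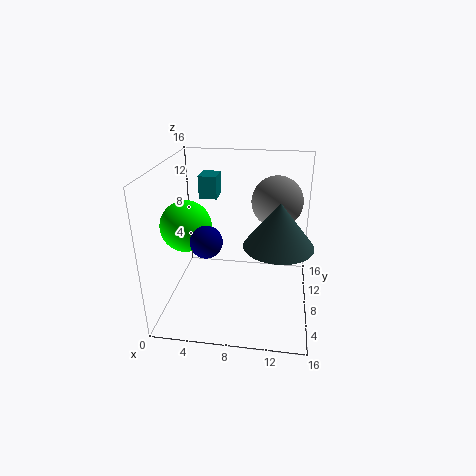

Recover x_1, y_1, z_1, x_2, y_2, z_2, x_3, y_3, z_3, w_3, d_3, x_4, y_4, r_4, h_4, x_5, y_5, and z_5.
x_1 = 3.5
y_1 = 4
z_1 = 11
x_2 = 6
y_2 = 2
z_2 = 10.5
x_3 = 3.5
y_3 = 9
z_3 = 12
w_3 = 2
d_3 = 2.5
x_4 = 12.5
y_4 = 5
r_4 = 3.5
h_4 = 4.5
x_5 = 12
y_5 = 12
z_5 = 11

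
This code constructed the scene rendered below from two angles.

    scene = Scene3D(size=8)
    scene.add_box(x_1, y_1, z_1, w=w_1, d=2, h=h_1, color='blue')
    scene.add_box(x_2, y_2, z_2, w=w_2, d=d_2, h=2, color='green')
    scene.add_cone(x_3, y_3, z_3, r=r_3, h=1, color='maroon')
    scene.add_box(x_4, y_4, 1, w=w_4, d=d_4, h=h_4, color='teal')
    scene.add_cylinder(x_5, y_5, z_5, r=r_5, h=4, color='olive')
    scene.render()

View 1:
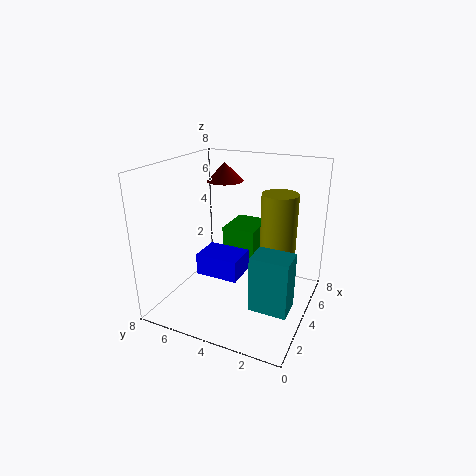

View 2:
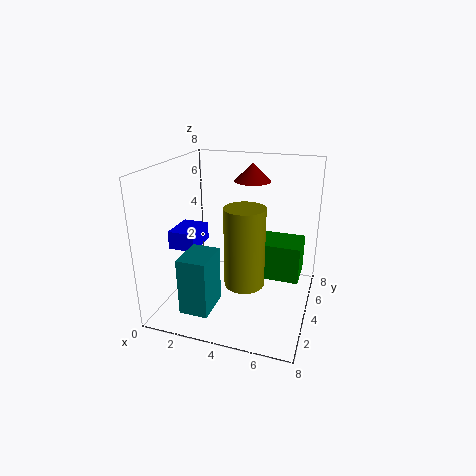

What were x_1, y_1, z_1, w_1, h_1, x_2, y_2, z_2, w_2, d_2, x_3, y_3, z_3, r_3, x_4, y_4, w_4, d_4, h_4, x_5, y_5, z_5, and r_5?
x_1 = 0.5, y_1 = 2.5, z_1 = 3.5, w_1 = 1.5, h_1 = 1, x_2 = 5, y_2 = 3.5, z_2 = 2, w_2 = 2.5, d_2 = 2, x_3 = 4.5, y_3 = 5, z_3 = 7, r_3 = 1, x_4 = 2, y_4 = 0.5, w_4 = 1.5, d_4 = 2, h_4 = 3, x_5 = 5, y_5 = 2, z_5 = 2.5, r_5 = 1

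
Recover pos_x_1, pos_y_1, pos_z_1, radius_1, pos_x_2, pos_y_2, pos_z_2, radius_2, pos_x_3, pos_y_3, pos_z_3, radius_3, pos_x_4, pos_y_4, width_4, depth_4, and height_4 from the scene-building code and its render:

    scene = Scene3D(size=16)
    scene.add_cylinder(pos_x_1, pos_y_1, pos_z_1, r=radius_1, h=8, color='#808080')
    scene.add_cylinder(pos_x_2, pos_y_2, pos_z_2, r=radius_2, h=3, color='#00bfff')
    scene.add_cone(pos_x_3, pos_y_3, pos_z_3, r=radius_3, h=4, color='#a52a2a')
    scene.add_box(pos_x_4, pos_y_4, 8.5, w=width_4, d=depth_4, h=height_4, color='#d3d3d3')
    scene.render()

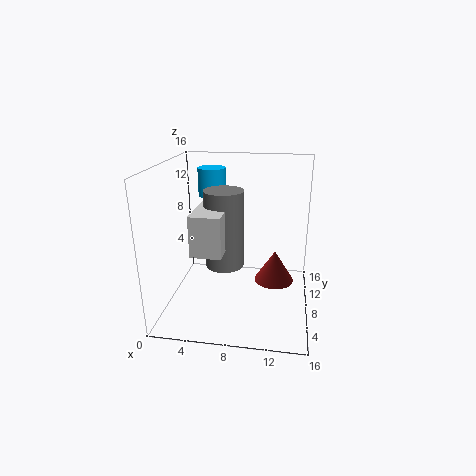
pos_x_1 = 7
pos_y_1 = 5.5
pos_z_1 = 6
radius_1 = 2
pos_x_2 = 5
pos_y_2 = 9
pos_z_2 = 12.5
radius_2 = 1.5
pos_x_3 = 12
pos_y_3 = 12.5
pos_z_3 = 0.5
radius_3 = 2.5
pos_x_4 = 4.5
pos_y_4 = 1.5
width_4 = 3
depth_4 = 5
height_4 = 4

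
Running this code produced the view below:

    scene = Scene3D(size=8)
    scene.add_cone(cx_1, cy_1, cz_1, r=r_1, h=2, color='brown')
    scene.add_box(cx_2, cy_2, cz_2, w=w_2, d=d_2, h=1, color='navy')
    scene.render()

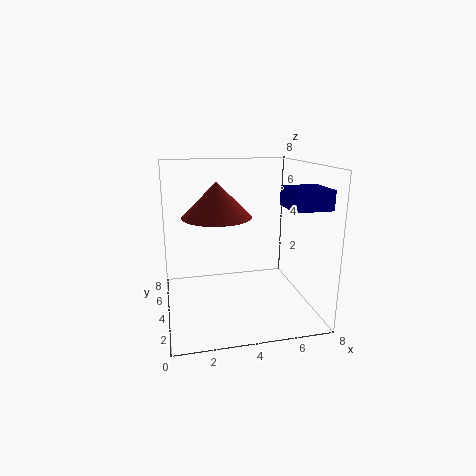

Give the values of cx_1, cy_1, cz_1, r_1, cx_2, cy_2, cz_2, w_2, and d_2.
cx_1 = 3; cy_1 = 5; cz_1 = 5; r_1 = 2; cx_2 = 6; cy_2 = 1; cz_2 = 6; w_2 = 2; d_2 = 2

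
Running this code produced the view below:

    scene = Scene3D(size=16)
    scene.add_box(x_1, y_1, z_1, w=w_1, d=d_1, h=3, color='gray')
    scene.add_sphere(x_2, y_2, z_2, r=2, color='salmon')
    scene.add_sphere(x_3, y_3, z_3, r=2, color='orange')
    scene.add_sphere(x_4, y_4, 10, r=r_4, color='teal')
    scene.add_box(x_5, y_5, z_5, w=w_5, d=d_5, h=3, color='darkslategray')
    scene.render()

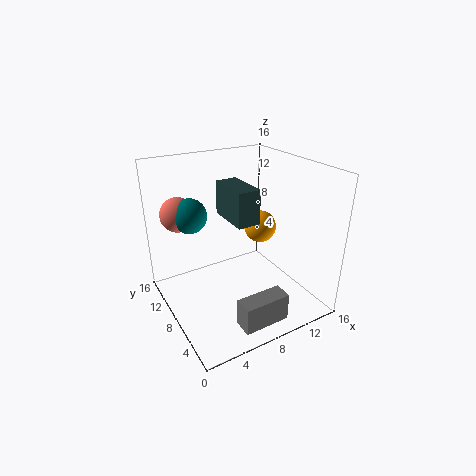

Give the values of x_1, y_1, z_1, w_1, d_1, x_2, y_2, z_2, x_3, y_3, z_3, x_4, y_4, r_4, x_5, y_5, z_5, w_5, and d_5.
x_1 = 5, y_1 = 1, z_1 = 1, w_1 = 5, d_1 = 2, x_2 = 3, y_2 = 13, z_2 = 10, x_3 = 13, y_3 = 11, z_3 = 7, x_4 = 4, y_4 = 12, r_4 = 2, x_5 = 4, y_5 = 1, z_5 = 13, w_5 = 2, d_5 = 4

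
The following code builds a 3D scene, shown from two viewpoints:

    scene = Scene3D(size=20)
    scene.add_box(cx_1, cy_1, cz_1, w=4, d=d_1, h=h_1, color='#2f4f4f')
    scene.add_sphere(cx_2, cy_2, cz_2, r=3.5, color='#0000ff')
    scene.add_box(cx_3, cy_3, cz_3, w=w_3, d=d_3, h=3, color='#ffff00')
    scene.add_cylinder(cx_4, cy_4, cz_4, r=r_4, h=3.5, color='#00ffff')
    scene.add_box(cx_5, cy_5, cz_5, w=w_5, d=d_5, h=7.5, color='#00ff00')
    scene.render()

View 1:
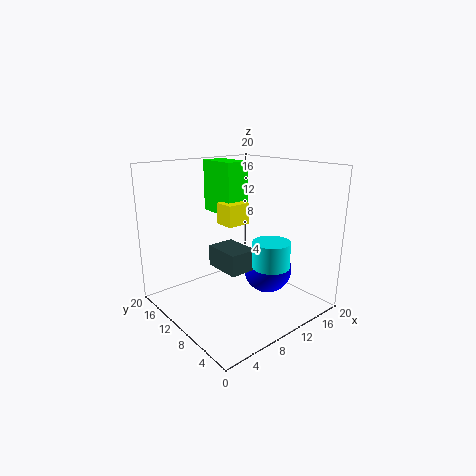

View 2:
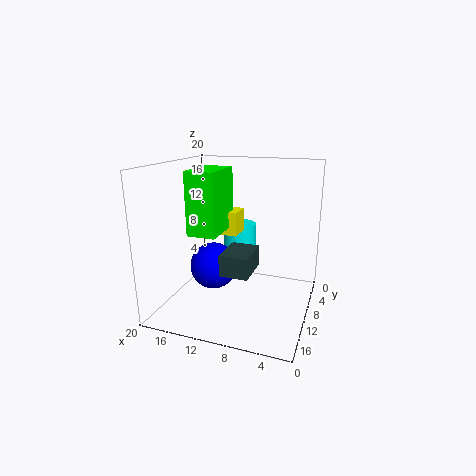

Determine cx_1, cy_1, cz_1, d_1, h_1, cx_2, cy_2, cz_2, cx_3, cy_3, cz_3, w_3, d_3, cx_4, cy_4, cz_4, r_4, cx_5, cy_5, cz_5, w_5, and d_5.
cx_1 = 7.5; cy_1 = 8; cz_1 = 5.5; d_1 = 5.5; h_1 = 3; cx_2 = 14.5; cy_2 = 8.5; cz_2 = 4.5; cx_3 = 9; cy_3 = 10.5; cz_3 = 11.5; w_3 = 3.5; d_3 = 3; cx_4 = 11.5; cy_4 = 5; cz_4 = 7; r_4 = 2.5; cx_5 = 10; cy_5 = 12; cz_5 = 12.5; w_5 = 3.5; d_5 = 6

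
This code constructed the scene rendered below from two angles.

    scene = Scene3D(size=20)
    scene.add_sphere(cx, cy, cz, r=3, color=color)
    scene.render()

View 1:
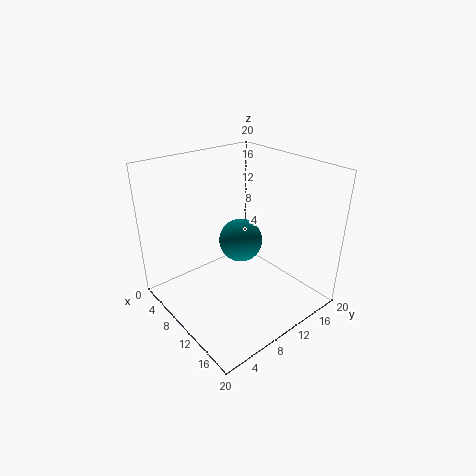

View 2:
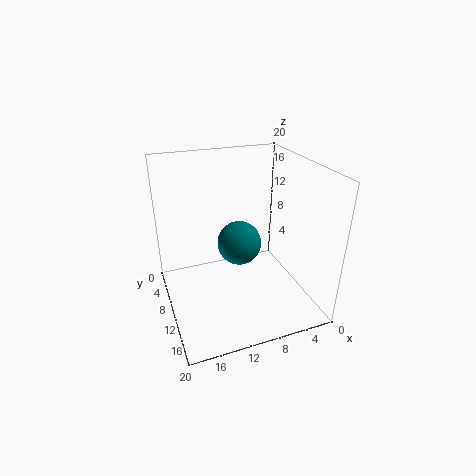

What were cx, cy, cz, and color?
cx = 10; cy = 10.5; cz = 9.5; color = 'teal'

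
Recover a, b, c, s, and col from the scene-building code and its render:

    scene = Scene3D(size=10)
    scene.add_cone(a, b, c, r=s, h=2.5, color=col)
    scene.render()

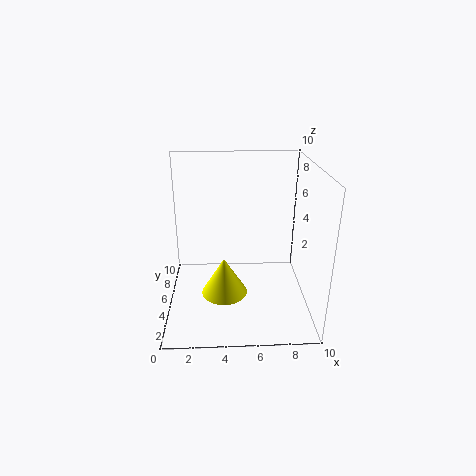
a = 4
b = 3
c = 2
s = 1.5
col = 'yellow'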